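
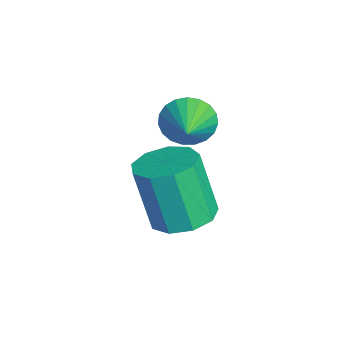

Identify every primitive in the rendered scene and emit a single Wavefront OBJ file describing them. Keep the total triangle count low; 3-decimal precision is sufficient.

v -2.881 -2.409 -3.022
v -2.089 -2.93 -2.963
v -2.527 -3.372 -0.979
v -3.319 -2.851 -1.038
v -1.962 -2.314 -2.798
v -2.401 -2.757 -0.814
v -2.266 -1.743 -2.738
v -2.704 -2.185 -0.753
v -2.857 -1.483 -2.811
v -3.296 -1.925 -0.826
v -3.459 -1.656 -2.982
v -3.898 -2.099 -0.998
v -3.791 -2.182 -3.173
v -4.229 -2.624 -1.188
v -3.697 -2.813 -3.293
v -4.135 -3.256 -1.308
v -3.221 -3.256 -3.286
v -3.659 -3.698 -1.302
v -2.586 -3.302 -3.156
v -3.024 -3.744 -1.172
v -3.531 -2.202 0.384
v -3.208 -1.77 -0.193
v -2.269 -2.438 0.916
v -3.263 -1.544 0.039
v -3.365 -1.432 0.331
v -3.495 -1.453 0.631
v -3.632 -1.603 0.889
v -3.751 -1.857 1.06
v -3.832 -2.171 1.114
v -3.862 -2.49 1.042
v -3.834 -2.759 0.856
v -3.754 -2.932 0.588
v -3.635 -2.979 0.286
v -3.498 -2.891 0
v -3.368 -2.685 -0.219
v -3.265 -2.394 -0.334
v -3.209 -2.071 -0.325
f 2 1 5
f 2 5 3
f 3 5 6
f 3 6 4
f 5 1 7
f 5 7 6
f 6 7 8
f 6 8 4
f 7 1 9
f 7 9 8
f 8 9 10
f 8 10 4
f 9 1 11
f 9 11 10
f 10 11 12
f 10 12 4
f 11 1 13
f 11 13 12
f 12 13 14
f 12 14 4
f 13 1 15
f 13 15 14
f 14 15 16
f 14 16 4
f 15 1 17
f 15 17 16
f 16 17 18
f 16 18 4
f 17 1 19
f 17 19 18
f 18 19 20
f 18 20 4
f 19 1 2
f 19 2 20
f 20 2 3
f 20 3 4
f 22 21 24
f 22 24 23
f 24 21 25
f 24 25 23
f 25 21 26
f 25 26 23
f 26 21 27
f 26 27 23
f 27 21 28
f 27 28 23
f 28 21 29
f 28 29 23
f 29 21 30
f 29 30 23
f 30 21 31
f 30 31 23
f 31 21 32
f 31 32 23
f 32 21 33
f 32 33 23
f 33 21 34
f 33 34 23
f 34 21 35
f 34 35 23
f 35 21 36
f 35 36 23
f 36 21 37
f 36 37 23
f 37 21 22
f 37 22 23



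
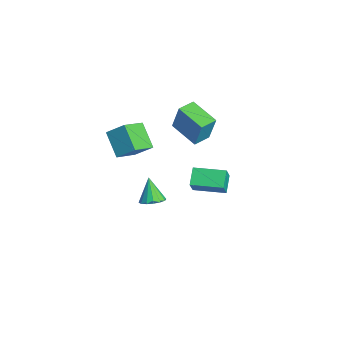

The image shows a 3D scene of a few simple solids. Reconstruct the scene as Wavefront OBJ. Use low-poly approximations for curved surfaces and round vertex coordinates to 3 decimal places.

v 4.109 -2.39 0.031
v 4.741 -2.105 0.387
v 3.311 -2.37 1.429
v 4.535 -1.78 0.265
v 4.215 -1.619 0.08
v 3.866 -1.664 -0.118
v 3.582 -1.903 -0.276
v 3.439 -2.273 -0.353
v 3.476 -2.674 -0.326
v 3.682 -2.999 -0.204
v 4.003 -3.161 -0.019
v 4.352 -3.116 0.179
v 4.635 -2.876 0.338
v 4.778 -2.506 0.414
v -4.506 1.378 -1.295
v -4.051 1.664 0.621
v -5.049 2.459 -1.328
v -4.594 2.745 0.588
v -2.726 2.255 -1.848
v -2.271 2.541 0.068
v -3.269 3.336 -1.881
v -2.814 3.622 0.035
v -1.302 -1.872 -0.548
v -2.747 -2.093 0.601
v -0.71 -0.927 0.378
v -2.155 -1.147 1.528
v -0.445 -3.213 0.272
v -1.89 -3.433 1.422
v 0.147 -2.267 1.199
v -1.298 -2.488 2.348
v -1.327 1.707 -4.9
v -2.306 2.214 -4.211
v -0.326 3.505 -4.801
v -1.306 4.012 -4.113
v -0.754 1.328 -3.807
v -1.734 1.835 -3.119
v 0.246 3.126 -3.709
v -0.733 3.633 -3.02
f 2 1 4
f 2 4 3
f 4 1 5
f 4 5 3
f 5 1 6
f 5 6 3
f 6 1 7
f 6 7 3
f 7 1 8
f 7 8 3
f 8 1 9
f 8 9 3
f 9 1 10
f 9 10 3
f 10 1 11
f 10 11 3
f 11 1 12
f 11 12 3
f 12 1 13
f 12 13 3
f 13 1 14
f 13 14 3
f 14 1 2
f 14 2 3
f 16 18 15
f 19 16 15
f 15 18 17
f 17 19 15
f 16 22 18
f 20 16 19
f 20 22 16
f 18 22 17
f 21 19 17
f 17 22 21
f 21 20 19
f 22 20 21
f 24 26 23
f 27 24 23
f 23 26 25
f 25 27 23
f 24 30 26
f 28 24 27
f 28 30 24
f 26 30 25
f 29 27 25
f 25 30 29
f 29 28 27
f 30 28 29
f 32 34 31
f 35 32 31
f 31 34 33
f 33 35 31
f 32 38 34
f 36 32 35
f 36 38 32
f 34 38 33
f 37 35 33
f 33 38 37
f 37 36 35
f 38 36 37



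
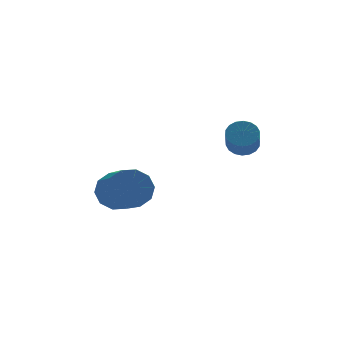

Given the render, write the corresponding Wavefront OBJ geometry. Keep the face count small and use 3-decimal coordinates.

v -3.905 3.199 -3.066
v -3.619 3.655 -2.283
v -3.388 1.877 -1.332
v -3.675 1.421 -2.114
v -4.202 3.595 -2.254
v -3.971 1.816 -1.303
v -4.672 3.383 -2.535
v -4.441 1.605 -1.584
v -4.849 3.102 -3.019
v -4.618 1.323 -2.068
v -4.666 2.857 -3.52
v -4.435 1.079 -2.569
v -4.192 2.743 -3.848
v -3.961 0.965 -2.897
v -3.609 2.804 -3.877
v -3.378 1.025 -2.926
v -3.139 3.015 -3.596
v -2.908 1.237 -2.645
v -2.962 3.297 -3.112
v -2.731 1.518 -2.161
v -3.145 3.541 -2.611
v -2.914 1.763 -1.66
v 0.099 -1.12 1.12
v 0.469 -0.802 1.518
v 0.271 -1.621 2.358
v -0.099 -1.94 1.96
v 0.216 -0.691 1.566
v 0.018 -1.511 2.406
v -0.061 -0.666 1.526
v -0.258 -1.485 2.366
v -0.305 -0.73 1.405
v -0.503 -1.55 2.245
v -0.47 -0.872 1.228
v -0.668 -1.692 2.068
v -0.522 -1.063 1.03
v -0.72 -1.882 1.869
v -0.451 -1.265 0.849
v -0.649 -2.085 1.689
v -0.271 -1.439 0.722
v -0.469 -2.258 1.562
v -0.018 -1.549 0.674
v -0.216 -2.369 1.514
v 0.258 -1.575 0.714
v 0.061 -2.394 1.554
v 0.503 -1.51 0.835
v 0.305 -2.33 1.675
v 0.668 -1.368 1.012
v 0.47 -2.188 1.852
v 0.72 -1.178 1.211
v 0.522 -1.997 2.05
v 0.649 -0.975 1.391
v 0.451 -1.795 2.231
f 2 1 5
f 2 5 3
f 3 5 6
f 3 6 4
f 5 1 7
f 5 7 6
f 6 7 8
f 6 8 4
f 7 1 9
f 7 9 8
f 8 9 10
f 8 10 4
f 9 1 11
f 9 11 10
f 10 11 12
f 10 12 4
f 11 1 13
f 11 13 12
f 12 13 14
f 12 14 4
f 13 1 15
f 13 15 14
f 14 15 16
f 14 16 4
f 15 1 17
f 15 17 16
f 16 17 18
f 16 18 4
f 17 1 19
f 17 19 18
f 18 19 20
f 18 20 4
f 19 1 21
f 19 21 20
f 20 21 22
f 20 22 4
f 21 1 2
f 21 2 22
f 22 2 3
f 22 3 4
f 24 23 27
f 24 27 25
f 25 27 28
f 25 28 26
f 27 23 29
f 27 29 28
f 28 29 30
f 28 30 26
f 29 23 31
f 29 31 30
f 30 31 32
f 30 32 26
f 31 23 33
f 31 33 32
f 32 33 34
f 32 34 26
f 33 23 35
f 33 35 34
f 34 35 36
f 34 36 26
f 35 23 37
f 35 37 36
f 36 37 38
f 36 38 26
f 37 23 39
f 37 39 38
f 38 39 40
f 38 40 26
f 39 23 41
f 39 41 40
f 40 41 42
f 40 42 26
f 41 23 43
f 41 43 42
f 42 43 44
f 42 44 26
f 43 23 45
f 43 45 44
f 44 45 46
f 44 46 26
f 45 23 47
f 45 47 46
f 46 47 48
f 46 48 26
f 47 23 49
f 47 49 48
f 48 49 50
f 48 50 26
f 49 23 51
f 49 51 50
f 50 51 52
f 50 52 26
f 51 23 24
f 51 24 52
f 52 24 25
f 52 25 26



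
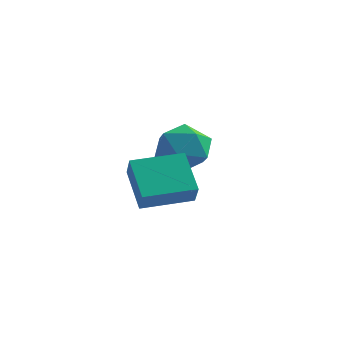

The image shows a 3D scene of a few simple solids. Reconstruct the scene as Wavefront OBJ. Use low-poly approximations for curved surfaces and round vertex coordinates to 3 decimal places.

v -4.421 3.794 -1.07
v -3.514 4.076 -0.287
v -3.126 2.804 -2.213
v -2.219 3.086 -1.43
v -3.103 2.301 -1.09
v -3.903 2.913 -0.383
v -2.737 3.967 -2.117
v -3.537 4.579 -1.41
v -2.473 4.183 -0.935
v -2.7 3.154 -0.3
v -3.94 3.726 -2.2
v -4.167 2.697 -1.565
v -2.881 -1.5 -1.565
v -3.852 -0.361 -0.411
v -3.248 -0.911 -2.456
v -4.219 0.229 -1.302
v -1.261 -0.269 -1.418
v -2.232 0.871 -0.264
v -1.628 0.321 -2.309
v -2.599 1.46 -1.155
f 1 12 6
f 1 6 2
f 1 2 8
f 1 8 11
f 1 11 12
f 2 6 10
f 6 12 5
f 12 11 3
f 11 8 7
f 8 2 9
f 4 10 5
f 4 5 3
f 4 3 7
f 4 7 9
f 4 9 10
f 5 10 6
f 3 5 12
f 7 3 11
f 9 7 8
f 10 9 2
f 14 16 13
f 17 14 13
f 13 16 15
f 15 17 13
f 14 20 16
f 18 14 17
f 18 20 14
f 16 20 15
f 19 17 15
f 15 20 19
f 19 18 17
f 20 18 19



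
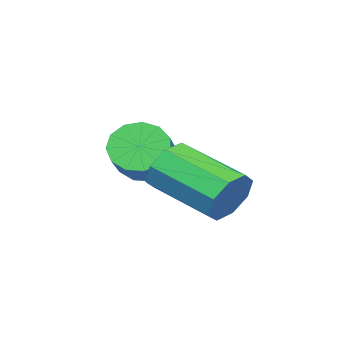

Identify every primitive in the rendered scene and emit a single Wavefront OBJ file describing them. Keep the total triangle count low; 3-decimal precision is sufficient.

v 3.517 2.802 -0.092
v 3.995 2.943 0.622
v 3.52 0.978 1.326
v 3.043 0.838 0.612
v 3.359 3.124 0.701
v 2.884 1.16 1.404
v 2.816 3.118 0.315
v 2.341 1.153 1.019
v 2.684 2.926 -0.309
v 2.209 0.962 0.395
v 3.04 2.662 -0.806
v 2.565 0.697 -0.102
v 3.676 2.48 -0.884
v 3.201 0.516 -0.181
v 4.219 2.487 -0.499
v 3.744 0.522 0.205
v 4.351 2.678 0.125
v 3.876 0.714 0.829
v 1.669 -0.427 0.268
v 2.181 -0.557 -0.423
v 3.383 -0.203 0.401
v 2.871 -0.073 1.092
v 2.05 -0.085 -0.435
v 3.253 0.269 0.389
v 1.799 0.279 -0.224
v 3.001 0.633 0.6
v 1.506 0.419 0.143
v 2.708 0.772 0.968
v 1.264 0.29 0.55
v 2.467 0.643 1.375
v 1.152 -0.066 0.868
v 2.354 0.287 1.692
v 1.203 -0.537 0.994
v 2.405 -0.184 1.819
v 1.402 -0.973 0.891
v 2.605 -0.619 1.715
v 1.686 -1.235 0.589
v 2.889 -0.882 1.413
v 1.965 -1.241 0.185
v 3.167 -0.887 1.01
v 2.149 -0.988 -0.192
v 3.351 -0.634 0.632
f 2 1 5
f 2 5 3
f 3 5 6
f 3 6 4
f 5 1 7
f 5 7 6
f 6 7 8
f 6 8 4
f 7 1 9
f 7 9 8
f 8 9 10
f 8 10 4
f 9 1 11
f 9 11 10
f 10 11 12
f 10 12 4
f 11 1 13
f 11 13 12
f 12 13 14
f 12 14 4
f 13 1 15
f 13 15 14
f 14 15 16
f 14 16 4
f 15 1 17
f 15 17 16
f 16 17 18
f 16 18 4
f 17 1 2
f 17 2 18
f 18 2 3
f 18 3 4
f 20 19 23
f 20 23 21
f 21 23 24
f 21 24 22
f 23 19 25
f 23 25 24
f 24 25 26
f 24 26 22
f 25 19 27
f 25 27 26
f 26 27 28
f 26 28 22
f 27 19 29
f 27 29 28
f 28 29 30
f 28 30 22
f 29 19 31
f 29 31 30
f 30 31 32
f 30 32 22
f 31 19 33
f 31 33 32
f 32 33 34
f 32 34 22
f 33 19 35
f 33 35 34
f 34 35 36
f 34 36 22
f 35 19 37
f 35 37 36
f 36 37 38
f 36 38 22
f 37 19 39
f 37 39 38
f 38 39 40
f 38 40 22
f 39 19 41
f 39 41 40
f 40 41 42
f 40 42 22
f 41 19 20
f 41 20 42
f 42 20 21
f 42 21 22



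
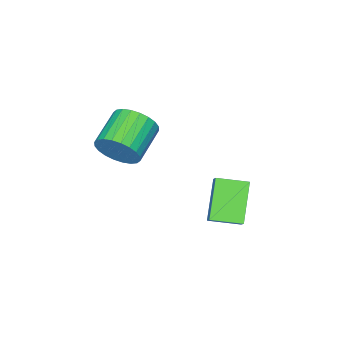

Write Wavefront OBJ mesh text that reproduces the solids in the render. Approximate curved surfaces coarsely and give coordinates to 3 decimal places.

v -0.918 -2.528 1.885
v -0.43 -2.839 2.809
v -2.134 -3.404 3.518
v -2.622 -3.092 2.595
v -0.527 -2.435 2.898
v -2.231 -2.999 3.608
v -0.683 -2.044 2.834
v -2.387 -2.609 3.543
v -0.875 -1.728 2.624
v -2.579 -2.293 3.334
v -1.074 -1.533 2.303
v -2.778 -2.098 3.012
v -1.249 -1.489 1.918
v -2.952 -2.054 2.627
v -1.373 -1.604 1.527
v -3.077 -2.169 2.237
v -1.429 -1.859 1.192
v -3.132 -2.424 1.901
v -1.406 -2.216 0.962
v -3.11 -2.781 1.671
v -1.309 -2.621 0.872
v -3.013 -3.185 1.582
v -1.153 -3.011 0.937
v -2.857 -3.576 1.646
v -0.961 -3.327 1.146
v -2.665 -3.892 1.856
v -0.762 -3.522 1.468
v -2.466 -4.087 2.177
v -0.588 -3.566 1.853
v -2.291 -4.131 2.562
v -0.463 -3.451 2.243
v -2.167 -4.016 2.953
v -0.408 -3.196 2.579
v -2.111 -3.761 3.288
v -4.548 1.647 0.025
v -4.13 2.167 0.658
v -3.284 2.476 -1.49
v -2.866 2.996 -0.856
v -3.574 0.584 0.256
v -3.156 1.104 0.89
v -2.31 1.413 -1.258
v -1.892 1.933 -0.625
f 2 1 5
f 2 5 3
f 3 5 6
f 3 6 4
f 5 1 7
f 5 7 6
f 6 7 8
f 6 8 4
f 7 1 9
f 7 9 8
f 8 9 10
f 8 10 4
f 9 1 11
f 9 11 10
f 10 11 12
f 10 12 4
f 11 1 13
f 11 13 12
f 12 13 14
f 12 14 4
f 13 1 15
f 13 15 14
f 14 15 16
f 14 16 4
f 15 1 17
f 15 17 16
f 16 17 18
f 16 18 4
f 17 1 19
f 17 19 18
f 18 19 20
f 18 20 4
f 19 1 21
f 19 21 20
f 20 21 22
f 20 22 4
f 21 1 23
f 21 23 22
f 22 23 24
f 22 24 4
f 23 1 25
f 23 25 24
f 24 25 26
f 24 26 4
f 25 1 27
f 25 27 26
f 26 27 28
f 26 28 4
f 27 1 29
f 27 29 28
f 28 29 30
f 28 30 4
f 29 1 31
f 29 31 30
f 30 31 32
f 30 32 4
f 31 1 33
f 31 33 32
f 32 33 34
f 32 34 4
f 33 1 2
f 33 2 34
f 34 2 3
f 34 3 4
f 36 38 35
f 39 36 35
f 35 38 37
f 37 39 35
f 36 42 38
f 40 36 39
f 40 42 36
f 38 42 37
f 41 39 37
f 37 42 41
f 41 40 39
f 42 40 41



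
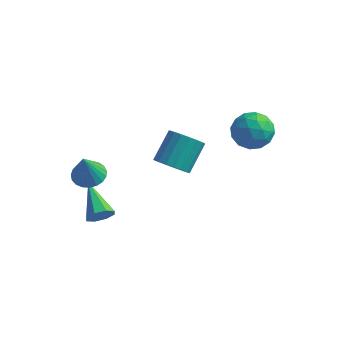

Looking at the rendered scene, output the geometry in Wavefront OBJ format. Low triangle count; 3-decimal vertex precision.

v 1.349 3.472 4.406
v 1.885 4.351 4.44
v 2.255 2.969 3.1
v 2.791 3.848 3.134
v 2.899 3.15 3.884
v 2.339 3.46 4.691
v 1.801 3.86 2.849
v 1.241 4.17 3.656
v 2.165 4.591 3.478
v 2.843 4.152 4.117
v 1.297 3.168 3.423
v 1.975 2.729 4.062
v 1.537 3.955 4.538
v 2.603 3.365 3.002
v 2.666 2.954 3.443
v 2.981 3.471 3.463
v 1.804 3.432 4.685
v 2.119 3.949 4.705
v 2.715 3.243 4.378
v 2.021 3.371 2.835
v 2.336 3.888 2.855
v 1.159 3.849 4.077
v 1.474 4.366 4.097
v 1.425 4.077 3.162
v 2.017 4.613 3.992
v 2.55 4.318 3.224
v 1.967 4.324 3.057
v 1.638 4.507 3.532
v 2.416 4.355 4.368
v 2.948 4.06 3.6
v 3.012 3.649 4.041
v 2.683 3.832 4.515
v 2.58 4.496 3.802
v 1.192 3.26 3.94
v 1.724 2.965 3.172
v 1.457 3.488 3.025
v 1.128 3.671 3.499
v 1.59 3.002 4.316
v 2.123 2.707 3.548
v 2.502 2.813 4.008
v 2.173 2.996 4.483
v 1.56 2.824 3.738
v -3.466 -1.053 2.366
v -2.846 -1.49 2.189
v -3.414 -1.587 3.874
v -2.707 -1.212 2.283
v -2.701 -0.907 2.391
v -2.826 -0.626 2.495
v -3.062 -0.419 2.577
v -3.369 -0.322 2.622
v -3.692 -0.351 2.623
v -3.976 -0.502 2.58
v -4.172 -0.747 2.5
v -4.246 -1.046 2.396
v -4.185 -1.345 2.288
v -4 -1.594 2.193
v -3.723 -1.75 2.128
v -3.401 -1.784 2.105
v -3.091 -1.693 2.126
v -3.037 -0.915 -0.509
v -2.697 -0.997 0.086
v -4.283 0.315 0.369
v -2.507 -0.598 -0.202
v -2.626 -0.385 -0.67
v -2.986 -0.482 -1.044
v -3.376 -0.834 -1.105
v -3.566 -1.233 -0.816
v -3.447 -1.446 -0.348
v -3.087 -1.348 0.026
v -1.626 3.21 0.183
v -0.95 3.551 -0.284
v -0.798 4.831 0.869
v -1.474 4.49 1.337
v -1.266 3.731 -0.442
v -1.113 5.011 0.712
v -1.653 3.807 -0.476
v -1.5 5.087 0.678
v -2.035 3.766 -0.379
v -1.882 5.046 0.774
v -2.336 3.614 -0.171
v -2.183 4.894 0.982
v -2.496 3.382 0.107
v -2.344 4.662 1.261
v -2.484 3.116 0.4
v -2.332 4.396 1.554
v -2.302 2.869 0.651
v -2.15 4.149 1.804
v -1.987 2.689 0.808
v -1.834 3.969 1.962
v -1.6 2.613 0.842
v -1.447 3.893 1.996
v -1.218 2.654 0.746
v -1.065 3.934 1.899
v -0.917 2.806 0.538
v -0.764 4.086 1.691
v -0.756 3.038 0.259
v -0.604 4.318 1.413
v -0.768 3.304 -0.034
v -0.616 4.584 1.12
f 1 38 17
f 38 12 41
f 17 41 6
f 38 41 17
f 1 17 13
f 17 6 18
f 13 18 2
f 17 18 13
f 1 13 22
f 13 2 23
f 22 23 8
f 13 23 22
f 1 22 34
f 22 8 37
f 34 37 11
f 22 37 34
f 1 34 38
f 34 11 42
f 38 42 12
f 34 42 38
f 2 18 29
f 18 6 32
f 29 32 10
f 18 32 29
f 6 41 19
f 41 12 40
f 19 40 5
f 41 40 19
f 12 42 39
f 42 11 35
f 39 35 3
f 42 35 39
f 11 37 36
f 37 8 24
f 36 24 7
f 37 24 36
f 8 23 28
f 23 2 25
f 28 25 9
f 23 25 28
f 4 30 16
f 30 10 31
f 16 31 5
f 30 31 16
f 4 16 14
f 16 5 15
f 14 15 3
f 16 15 14
f 4 14 21
f 14 3 20
f 21 20 7
f 14 20 21
f 4 21 26
f 21 7 27
f 26 27 9
f 21 27 26
f 4 26 30
f 26 9 33
f 30 33 10
f 26 33 30
f 5 31 19
f 31 10 32
f 19 32 6
f 31 32 19
f 3 15 39
f 15 5 40
f 39 40 12
f 15 40 39
f 7 20 36
f 20 3 35
f 36 35 11
f 20 35 36
f 9 27 28
f 27 7 24
f 28 24 8
f 27 24 28
f 10 33 29
f 33 9 25
f 29 25 2
f 33 25 29
f 44 43 46
f 44 46 45
f 46 43 47
f 46 47 45
f 47 43 48
f 47 48 45
f 48 43 49
f 48 49 45
f 49 43 50
f 49 50 45
f 50 43 51
f 50 51 45
f 51 43 52
f 51 52 45
f 52 43 53
f 52 53 45
f 53 43 54
f 53 54 45
f 54 43 55
f 54 55 45
f 55 43 56
f 55 56 45
f 56 43 57
f 56 57 45
f 57 43 58
f 57 58 45
f 58 43 59
f 58 59 45
f 59 43 44
f 59 44 45
f 61 60 63
f 61 63 62
f 63 60 64
f 63 64 62
f 64 60 65
f 64 65 62
f 65 60 66
f 65 66 62
f 66 60 67
f 66 67 62
f 67 60 68
f 67 68 62
f 68 60 69
f 68 69 62
f 69 60 61
f 69 61 62
f 71 70 74
f 71 74 72
f 72 74 75
f 72 75 73
f 74 70 76
f 74 76 75
f 75 76 77
f 75 77 73
f 76 70 78
f 76 78 77
f 77 78 79
f 77 79 73
f 78 70 80
f 78 80 79
f 79 80 81
f 79 81 73
f 80 70 82
f 80 82 81
f 81 82 83
f 81 83 73
f 82 70 84
f 82 84 83
f 83 84 85
f 83 85 73
f 84 70 86
f 84 86 85
f 85 86 87
f 85 87 73
f 86 70 88
f 86 88 87
f 87 88 89
f 87 89 73
f 88 70 90
f 88 90 89
f 89 90 91
f 89 91 73
f 90 70 92
f 90 92 91
f 91 92 93
f 91 93 73
f 92 70 94
f 92 94 93
f 93 94 95
f 93 95 73
f 94 70 96
f 94 96 95
f 95 96 97
f 95 97 73
f 96 70 98
f 96 98 97
f 97 98 99
f 97 99 73
f 98 70 71
f 98 71 99
f 99 71 72
f 99 72 73



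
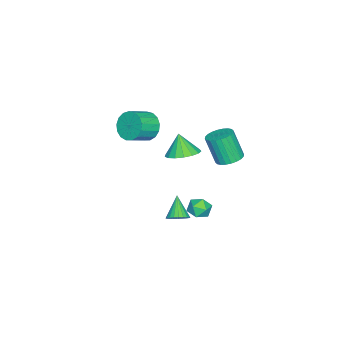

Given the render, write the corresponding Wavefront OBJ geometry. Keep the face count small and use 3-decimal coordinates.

v -1.075 0.379 -0.413
v -0.319 0.19 -0.429
v -0.448 -0.468 1.176
v -1.205 -0.279 1.193
v -0.307 0.471 -0.313
v -0.437 -0.187 1.293
v -0.412 0.738 -0.212
v -0.542 0.08 1.393
v -0.619 0.95 -0.142
v -0.748 0.293 1.464
v -0.894 1.076 -0.113
v -1.024 0.418 1.493
v -1.198 1.095 -0.129
v -1.327 0.437 1.476
v -1.482 1.005 -0.189
v -1.612 0.348 1.417
v -1.705 0.82 -0.283
v -1.835 0.163 1.323
v -1.832 0.568 -0.396
v -1.961 -0.09 1.209
v -1.843 0.287 -0.513
v -1.973 -0.371 1.093
v -1.738 0.02 -0.613
v -1.868 -0.638 0.992
v -1.532 -0.193 -0.684
v -1.661 -0.85 0.922
v -1.256 -0.318 -0.713
v -1.386 -0.976 0.893
v -0.953 -0.337 -0.696
v -1.082 -0.995 0.909
v -0.668 -0.248 -0.637
v -0.798 -0.905 0.969
v -0.445 -0.063 -0.543
v -0.575 -0.72 1.063
v 1.286 -1.523 -4.068
v 1.776 -1.78 -3.747
v 0.394 -1.957 -3.052
v 1.772 -1.549 -3.653
v 1.694 -1.314 -3.621
v 1.553 -1.111 -3.658
v 1.372 -0.971 -3.757
v 1.178 -0.914 -3.903
v 1 -0.951 -4.075
v 0.866 -1.074 -4.245
v 0.796 -1.266 -4.389
v 0.8 -1.497 -4.484
v 0.878 -1.732 -4.515
v 1.019 -1.935 -4.478
v 1.2 -2.076 -4.379
v 1.394 -2.132 -4.233
v 1.572 -2.096 -4.061
v 1.706 -1.972 -3.891
v 1.228 -3.256 2.679
v 1.684 -3.229 1.903
v 2.707 -3.756 2.485
v 2.252 -3.784 3.261
v 1.773 -2.851 2.089
v 2.797 -3.378 2.671
v 1.738 -2.565 2.409
v 2.761 -3.092 2.992
v 1.586 -2.438 2.792
v 2.609 -2.965 3.374
v 1.352 -2.498 3.148
v 2.375 -3.026 3.731
v 1.089 -2.732 3.397
v 2.113 -3.26 3.98
v 0.859 -3.086 3.482
v 1.882 -3.614 4.064
v 0.713 -3.479 3.382
v 1.736 -4.007 3.965
v 0.685 -3.821 3.122
v 1.709 -4.348 3.704
v 0.782 -4.034 2.76
v 1.805 -4.561 3.342
v 0.981 -4.068 2.379
v 2.004 -4.595 2.961
v 1.236 -3.916 2.067
v 2.26 -4.444 2.649
v 1.49 -3.614 1.895
v 2.513 -4.141 2.478
v 2.893 0.664 -1.41
v 3.482 1.027 -1.362
v 3.238 -0.007 -0.578
v 3.827 0.356 -0.53
v 3.225 0.644 -0.338
v 3.012 1.059 -0.852
v 3.708 -0.039 -1.088
v 3.495 0.376 -1.602
v 3.986 0.593 -1.163
v 3.688 1.015 -0.699
v 3.032 0.005 -1.241
v 2.734 0.427 -0.777
v 1.601 -1.12 1.465
v 2.147 -1.88 1.373
v 1.239 -1.52 2.615
v 2.417 -1.576 1.564
v 2.501 -1.167 1.732
v 2.379 -0.748 1.839
v 2.078 -0.413 1.861
v 1.668 -0.241 1.791
v 1.243 -0.271 1.647
v 0.9 -0.495 1.461
v 0.717 -0.862 1.276
v 0.737 -1.288 1.135
v 0.955 -1.676 1.069
v 1.321 -1.937 1.093
v 1.751 -2.011 1.203
f 2 1 5
f 2 5 3
f 3 5 6
f 3 6 4
f 5 1 7
f 5 7 6
f 6 7 8
f 6 8 4
f 7 1 9
f 7 9 8
f 8 9 10
f 8 10 4
f 9 1 11
f 9 11 10
f 10 11 12
f 10 12 4
f 11 1 13
f 11 13 12
f 12 13 14
f 12 14 4
f 13 1 15
f 13 15 14
f 14 15 16
f 14 16 4
f 15 1 17
f 15 17 16
f 16 17 18
f 16 18 4
f 17 1 19
f 17 19 18
f 18 19 20
f 18 20 4
f 19 1 21
f 19 21 20
f 20 21 22
f 20 22 4
f 21 1 23
f 21 23 22
f 22 23 24
f 22 24 4
f 23 1 25
f 23 25 24
f 24 25 26
f 24 26 4
f 25 1 27
f 25 27 26
f 26 27 28
f 26 28 4
f 27 1 29
f 27 29 28
f 28 29 30
f 28 30 4
f 29 1 31
f 29 31 30
f 30 31 32
f 30 32 4
f 31 1 33
f 31 33 32
f 32 33 34
f 32 34 4
f 33 1 2
f 33 2 34
f 34 2 3
f 34 3 4
f 36 35 38
f 36 38 37
f 38 35 39
f 38 39 37
f 39 35 40
f 39 40 37
f 40 35 41
f 40 41 37
f 41 35 42
f 41 42 37
f 42 35 43
f 42 43 37
f 43 35 44
f 43 44 37
f 44 35 45
f 44 45 37
f 45 35 46
f 45 46 37
f 46 35 47
f 46 47 37
f 47 35 48
f 47 48 37
f 48 35 49
f 48 49 37
f 49 35 50
f 49 50 37
f 50 35 51
f 50 51 37
f 51 35 52
f 51 52 37
f 52 35 36
f 52 36 37
f 54 53 57
f 54 57 55
f 55 57 58
f 55 58 56
f 57 53 59
f 57 59 58
f 58 59 60
f 58 60 56
f 59 53 61
f 59 61 60
f 60 61 62
f 60 62 56
f 61 53 63
f 61 63 62
f 62 63 64
f 62 64 56
f 63 53 65
f 63 65 64
f 64 65 66
f 64 66 56
f 65 53 67
f 65 67 66
f 66 67 68
f 66 68 56
f 67 53 69
f 67 69 68
f 68 69 70
f 68 70 56
f 69 53 71
f 69 71 70
f 70 71 72
f 70 72 56
f 71 53 73
f 71 73 72
f 72 73 74
f 72 74 56
f 73 53 75
f 73 75 74
f 74 75 76
f 74 76 56
f 75 53 77
f 75 77 76
f 76 77 78
f 76 78 56
f 77 53 79
f 77 79 78
f 78 79 80
f 78 80 56
f 79 53 54
f 79 54 80
f 80 54 55
f 80 55 56
f 81 92 86
f 81 86 82
f 81 82 88
f 81 88 91
f 81 91 92
f 82 86 90
f 86 92 85
f 92 91 83
f 91 88 87
f 88 82 89
f 84 90 85
f 84 85 83
f 84 83 87
f 84 87 89
f 84 89 90
f 85 90 86
f 83 85 92
f 87 83 91
f 89 87 88
f 90 89 82
f 94 93 96
f 94 96 95
f 96 93 97
f 96 97 95
f 97 93 98
f 97 98 95
f 98 93 99
f 98 99 95
f 99 93 100
f 99 100 95
f 100 93 101
f 100 101 95
f 101 93 102
f 101 102 95
f 102 93 103
f 102 103 95
f 103 93 104
f 103 104 95
f 104 93 105
f 104 105 95
f 105 93 106
f 105 106 95
f 106 93 107
f 106 107 95
f 107 93 94
f 107 94 95



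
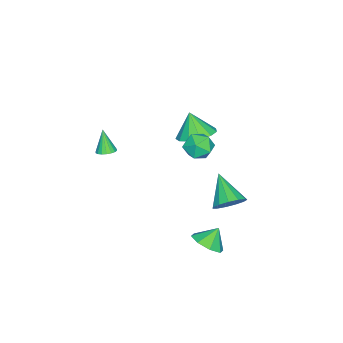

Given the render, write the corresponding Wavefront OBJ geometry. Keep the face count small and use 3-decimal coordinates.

v 1.888 1.687 -2.841
v 2.584 2.144 -2.528
v 1.312 2.013 -2.039
v 2.2 2.513 -2.953
v 1.633 2.398 -3.312
v 1.215 1.867 -3.396
v 1.191 1.23 -3.155
v 1.575 0.861 -2.73
v 2.142 0.976 -2.37
v 2.56 1.508 -2.287
v 1.913 -3.529 2.024
v 2.164 -3.133 2.224
v 1.547 -3.891 3.196
v 1.957 -3.048 2.186
v 1.742 -3.058 2.116
v 1.56 -3.161 2.027
v 1.449 -3.338 1.938
v 1.429 -3.552 1.866
v 1.505 -3.762 1.825
v 1.662 -3.926 1.823
v 1.869 -4.011 1.862
v 2.085 -4.001 1.932
v 2.266 -3.898 2.021
v 2.378 -3.721 2.11
v 2.398 -3.507 2.182
v 2.321 -3.297 2.223
v 1.573 1.427 3.172
v 2.232 1.14 3.567
v 0.788 0.92 4.113
v 1.447 0.633 4.508
v 1.309 1.441 4.472
v 1.795 1.754 3.89
v 1.225 0.306 3.79
v 1.711 0.619 3.208
v 2.017 0.447 3.949
v 2.069 1.149 4.371
v 0.951 0.911 3.309
v 1.003 1.613 3.731
v -0.187 0.113 3.022
v 0.777 0.178 3.28
v -0.473 -0.393 4.218
v 0.539 0.667 3.429
v 0.07 0.979 3.449
v -0.48 1.017 3.333
v -0.937 0.767 3.119
v -1.156 0.31 2.873
v -1.068 -0.21 2.675
v -0.7 -0.628 2.587
v -0.169 -0.81 2.636
v 0.356 -0.699 2.809
v 0.709 -0.331 3.048
v -1.172 1.448 -2.537
v -0.496 0.89 -2.458
v -2.188 0.372 -1.443
v -0.449 1.219 -2.09
v -0.632 1.621 -1.865
v -0.986 1.968 -1.852
v -1.399 2.15 -2.057
v -1.74 2.109 -2.415
v -1.901 1.858 -2.811
v -1.831 1.476 -3.12
v -1.551 1.086 -3.244
v -1.151 0.811 -3.144
v -0.758 0.738 -2.851
f 2 1 4
f 2 4 3
f 4 1 5
f 4 5 3
f 5 1 6
f 5 6 3
f 6 1 7
f 6 7 3
f 7 1 8
f 7 8 3
f 8 1 9
f 8 9 3
f 9 1 10
f 9 10 3
f 10 1 2
f 10 2 3
f 12 11 14
f 12 14 13
f 14 11 15
f 14 15 13
f 15 11 16
f 15 16 13
f 16 11 17
f 16 17 13
f 17 11 18
f 17 18 13
f 18 11 19
f 18 19 13
f 19 11 20
f 19 20 13
f 20 11 21
f 20 21 13
f 21 11 22
f 21 22 13
f 22 11 23
f 22 23 13
f 23 11 24
f 23 24 13
f 24 11 25
f 24 25 13
f 25 11 26
f 25 26 13
f 26 11 12
f 26 12 13
f 27 38 32
f 27 32 28
f 27 28 34
f 27 34 37
f 27 37 38
f 28 32 36
f 32 38 31
f 38 37 29
f 37 34 33
f 34 28 35
f 30 36 31
f 30 31 29
f 30 29 33
f 30 33 35
f 30 35 36
f 31 36 32
f 29 31 38
f 33 29 37
f 35 33 34
f 36 35 28
f 40 39 42
f 40 42 41
f 42 39 43
f 42 43 41
f 43 39 44
f 43 44 41
f 44 39 45
f 44 45 41
f 45 39 46
f 45 46 41
f 46 39 47
f 46 47 41
f 47 39 48
f 47 48 41
f 48 39 49
f 48 49 41
f 49 39 50
f 49 50 41
f 50 39 51
f 50 51 41
f 51 39 40
f 51 40 41
f 53 52 55
f 53 55 54
f 55 52 56
f 55 56 54
f 56 52 57
f 56 57 54
f 57 52 58
f 57 58 54
f 58 52 59
f 58 59 54
f 59 52 60
f 59 60 54
f 60 52 61
f 60 61 54
f 61 52 62
f 61 62 54
f 62 52 63
f 62 63 54
f 63 52 64
f 63 64 54
f 64 52 53
f 64 53 54



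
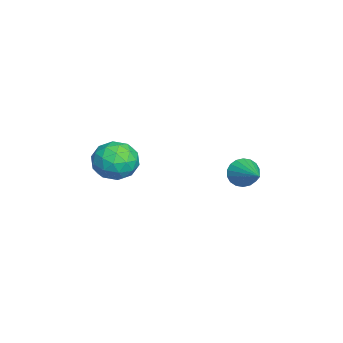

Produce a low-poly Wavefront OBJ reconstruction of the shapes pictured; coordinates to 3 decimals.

v -2.499 3.496 -1.066
v -2.154 3.236 -1.591
v -1.181 4.124 -0.514
v -2.24 3.507 -1.695
v -2.377 3.776 -1.674
v -2.538 3.989 -1.532
v -2.692 4.105 -1.298
v -2.806 4.101 -1.019
v -2.86 3.976 -0.748
v -2.843 3.757 -0.54
v -2.757 3.486 -0.437
v -2.62 3.217 -0.458
v -2.459 3.003 -0.599
v -2.306 2.887 -0.833
v -2.191 2.892 -1.113
v -2.137 3.016 -1.384
v -0.708 -0.389 0.49
v -0.417 -0.853 -0.295
v -1.683 -1.547 0.815
v -1.392 -2.011 0.03
v -0.798 -1.908 0.773
v -0.195 -1.193 0.572
v -1.905 -1.207 -0.052
v -1.302 -0.492 -0.253
v -1.157 -1.359 -0.63
v -0.473 -1.792 -0.12
v -1.627 -0.608 0.64
v -0.943 -1.041 1.15
v -0.477 -0.519 0.069
v -1.623 -1.881 0.451
v -1.274 -1.82 0.887
v -1.103 -2.093 0.426
v -0.346 -0.719 0.579
v -0.176 -0.992 0.118
v -0.399 -1.612 0.745
v -1.924 -1.408 0.402
v -1.754 -1.681 -0.059
v -0.997 -0.307 0.094
v -0.826 -0.58 -0.367
v -1.701 -0.788 -0.225
v -0.741 -1.09 -0.589
v -1.314 -1.771 -0.398
v -1.615 -1.298 -0.446
v -1.261 -0.877 -0.564
v -0.339 -1.344 -0.289
v -0.912 -2.025 -0.098
v -0.563 -1.964 0.338
v -0.208 -1.544 0.22
v -0.774 -1.642 -0.486
v -1.188 -0.375 0.618
v -1.761 -1.056 0.809
v -1.892 -0.856 0.3
v -1.537 -0.436 0.182
v -0.786 -0.629 0.918
v -1.359 -1.31 1.109
v -0.839 -1.523 1.084
v -0.485 -1.102 0.966
v -1.326 -0.758 1.006
f 2 1 4
f 2 4 3
f 4 1 5
f 4 5 3
f 5 1 6
f 5 6 3
f 6 1 7
f 6 7 3
f 7 1 8
f 7 8 3
f 8 1 9
f 8 9 3
f 9 1 10
f 9 10 3
f 10 1 11
f 10 11 3
f 11 1 12
f 11 12 3
f 12 1 13
f 12 13 3
f 13 1 14
f 13 14 3
f 14 1 15
f 14 15 3
f 15 1 16
f 15 16 3
f 16 1 2
f 16 2 3
f 17 54 33
f 54 28 57
f 33 57 22
f 54 57 33
f 17 33 29
f 33 22 34
f 29 34 18
f 33 34 29
f 17 29 38
f 29 18 39
f 38 39 24
f 29 39 38
f 17 38 50
f 38 24 53
f 50 53 27
f 38 53 50
f 17 50 54
f 50 27 58
f 54 58 28
f 50 58 54
f 18 34 45
f 34 22 48
f 45 48 26
f 34 48 45
f 22 57 35
f 57 28 56
f 35 56 21
f 57 56 35
f 28 58 55
f 58 27 51
f 55 51 19
f 58 51 55
f 27 53 52
f 53 24 40
f 52 40 23
f 53 40 52
f 24 39 44
f 39 18 41
f 44 41 25
f 39 41 44
f 20 46 32
f 46 26 47
f 32 47 21
f 46 47 32
f 20 32 30
f 32 21 31
f 30 31 19
f 32 31 30
f 20 30 37
f 30 19 36
f 37 36 23
f 30 36 37
f 20 37 42
f 37 23 43
f 42 43 25
f 37 43 42
f 20 42 46
f 42 25 49
f 46 49 26
f 42 49 46
f 21 47 35
f 47 26 48
f 35 48 22
f 47 48 35
f 19 31 55
f 31 21 56
f 55 56 28
f 31 56 55
f 23 36 52
f 36 19 51
f 52 51 27
f 36 51 52
f 25 43 44
f 43 23 40
f 44 40 24
f 43 40 44
f 26 49 45
f 49 25 41
f 45 41 18
f 49 41 45



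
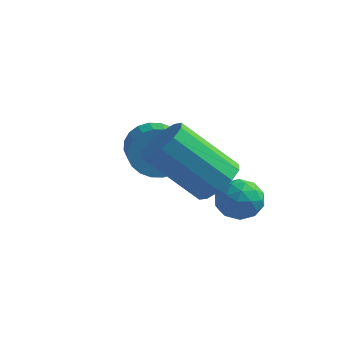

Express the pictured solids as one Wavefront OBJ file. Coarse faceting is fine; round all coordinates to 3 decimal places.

v 0.666 0.886 -2.256
v 0.899 0.51 -1.654
v -0.479 0.61 -1.986
v -0.246 0.234 -1.384
v -0.187 0.978 -1.406
v 0.52 1.149 -1.573
v -0.1 -0.029 -2.067
v 0.607 0.142 -2.234
v 0.425 -0.055 -1.537
v 0.371 0.568 -1.129
v 0.049 0.552 -2.511
v -0.005 1.175 -2.103
v 0.883 0.722 -1.979
v -0.463 0.398 -1.661
v -0.428 0.835 -1.674
v -0.291 0.615 -1.32
v 0.66 1.097 -1.931
v 0.797 0.877 -1.577
v 0.159 1.152 -1.431
v -0.377 0.243 -2.063
v -0.24 0.023 -1.709
v 0.711 0.505 -2.32
v 0.848 0.285 -1.966
v 0.261 -0.032 -2.209
v 0.741 0.169 -1.556
v 0.068 0.007 -1.397
v 0.154 -0.147 -1.799
v 0.57 -0.047 -1.897
v 0.71 0.535 -1.316
v 0.037 0.373 -1.157
v 0.072 0.81 -1.17
v 0.487 0.911 -1.268
v 0.431 0.203 -1.247
v 0.383 0.747 -2.483
v -0.29 0.585 -2.324
v -0.067 0.209 -2.372
v 0.348 0.31 -2.47
v 0.352 1.113 -2.243
v -0.321 0.951 -2.084
v -0.15 1.167 -1.743
v 0.266 1.267 -1.841
v -0.011 0.917 -2.393
v 0.538 -1.454 0.004
v 0.869 -0.951 0.501
v -0.568 -1.464 1.973
v -0.898 -1.966 1.476
v 0.53 -0.715 0.253
v -0.907 -1.227 1.725
v 0.194 -0.76 -0.09
v -1.242 -1.273 1.382
v -0.01 -1.07 -0.397
v -1.446 -1.583 1.075
v -0.005 -1.527 -0.551
v -1.441 -2.04 0.921
v 0.208 -1.956 -0.493
v -1.229 -2.469 0.979
v 0.547 -2.193 -0.245
v -0.89 -2.705 1.227
v 0.882 -2.147 0.098
v -0.554 -2.66 1.57
v 1.086 -1.837 0.405
v -0.35 -2.35 1.877
v 1.081 -1.38 0.559
v -0.355 -1.893 2.031
v -2.604 0.822 -0.528
v -2.125 0.842 -1.23
v -1.317 -0.402 -0.714
v -1.796 -0.422 -0.012
v -1.952 1.039 -1.027
v -1.143 -0.205 -0.512
v -1.877 1.203 -0.749
v -1.069 -0.041 -0.233
v -1.913 1.309 -0.437
v -1.105 0.065 0.079
v -2.055 1.34 -0.138
v -1.246 0.097 0.377
v -2.28 1.293 0.101
v -1.471 0.05 0.616
v -2.554 1.174 0.244
v -1.746 -0.069 0.76
v -2.836 1.002 0.27
v -2.028 -0.242 0.785
v -3.083 0.802 0.174
v -2.275 -0.442 0.69
v -3.257 0.605 -0.028
v -2.448 -0.639 0.487
v -3.331 0.441 -0.307
v -2.523 -0.803 0.209
v -3.295 0.335 -0.619
v -2.487 -0.909 -0.103
v -3.154 0.303 -0.917
v -2.345 -0.94 -0.402
v -2.929 0.35 -1.156
v -2.12 -0.893 -0.641
v -2.654 0.469 -1.3
v -1.846 -0.774 -0.784
v -2.372 0.642 -1.325
v -1.564 -0.602 -0.81
f 1 38 17
f 38 12 41
f 17 41 6
f 38 41 17
f 1 17 13
f 17 6 18
f 13 18 2
f 17 18 13
f 1 13 22
f 13 2 23
f 22 23 8
f 13 23 22
f 1 22 34
f 22 8 37
f 34 37 11
f 22 37 34
f 1 34 38
f 34 11 42
f 38 42 12
f 34 42 38
f 2 18 29
f 18 6 32
f 29 32 10
f 18 32 29
f 6 41 19
f 41 12 40
f 19 40 5
f 41 40 19
f 12 42 39
f 42 11 35
f 39 35 3
f 42 35 39
f 11 37 36
f 37 8 24
f 36 24 7
f 37 24 36
f 8 23 28
f 23 2 25
f 28 25 9
f 23 25 28
f 4 30 16
f 30 10 31
f 16 31 5
f 30 31 16
f 4 16 14
f 16 5 15
f 14 15 3
f 16 15 14
f 4 14 21
f 14 3 20
f 21 20 7
f 14 20 21
f 4 21 26
f 21 7 27
f 26 27 9
f 21 27 26
f 4 26 30
f 26 9 33
f 30 33 10
f 26 33 30
f 5 31 19
f 31 10 32
f 19 32 6
f 31 32 19
f 3 15 39
f 15 5 40
f 39 40 12
f 15 40 39
f 7 20 36
f 20 3 35
f 36 35 11
f 20 35 36
f 9 27 28
f 27 7 24
f 28 24 8
f 27 24 28
f 10 33 29
f 33 9 25
f 29 25 2
f 33 25 29
f 44 43 47
f 44 47 45
f 45 47 48
f 45 48 46
f 47 43 49
f 47 49 48
f 48 49 50
f 48 50 46
f 49 43 51
f 49 51 50
f 50 51 52
f 50 52 46
f 51 43 53
f 51 53 52
f 52 53 54
f 52 54 46
f 53 43 55
f 53 55 54
f 54 55 56
f 54 56 46
f 55 43 57
f 55 57 56
f 56 57 58
f 56 58 46
f 57 43 59
f 57 59 58
f 58 59 60
f 58 60 46
f 59 43 61
f 59 61 60
f 60 61 62
f 60 62 46
f 61 43 63
f 61 63 62
f 62 63 64
f 62 64 46
f 63 43 44
f 63 44 64
f 64 44 45
f 64 45 46
f 66 65 69
f 66 69 67
f 67 69 70
f 67 70 68
f 69 65 71
f 69 71 70
f 70 71 72
f 70 72 68
f 71 65 73
f 71 73 72
f 72 73 74
f 72 74 68
f 73 65 75
f 73 75 74
f 74 75 76
f 74 76 68
f 75 65 77
f 75 77 76
f 76 77 78
f 76 78 68
f 77 65 79
f 77 79 78
f 78 79 80
f 78 80 68
f 79 65 81
f 79 81 80
f 80 81 82
f 80 82 68
f 81 65 83
f 81 83 82
f 82 83 84
f 82 84 68
f 83 65 85
f 83 85 84
f 84 85 86
f 84 86 68
f 85 65 87
f 85 87 86
f 86 87 88
f 86 88 68
f 87 65 89
f 87 89 88
f 88 89 90
f 88 90 68
f 89 65 91
f 89 91 90
f 90 91 92
f 90 92 68
f 91 65 93
f 91 93 92
f 92 93 94
f 92 94 68
f 93 65 95
f 93 95 94
f 94 95 96
f 94 96 68
f 95 65 97
f 95 97 96
f 96 97 98
f 96 98 68
f 97 65 66
f 97 66 98
f 98 66 67
f 98 67 68



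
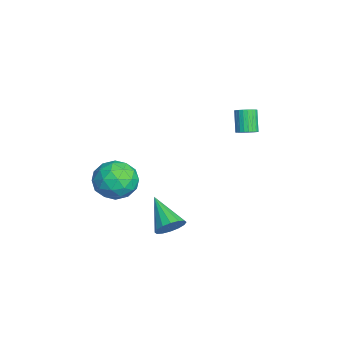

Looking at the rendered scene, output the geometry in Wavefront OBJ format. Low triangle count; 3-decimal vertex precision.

v -4.091 -1.923 -3.3
v -3.385 -1.181 -2.809
v -3.855 -3.079 -1.891
v -3.149 -2.337 -1.4
v -4.257 -2.1 -1.478
v -4.403 -1.386 -2.349
v -2.837 -2.874 -2.351
v -2.983 -2.16 -3.222
v -2.61 -1.769 -2.223
v -3.487 -1.291 -1.683
v -3.753 -2.969 -3.017
v -4.63 -2.491 -2.477
v -3.758 -1.45 -3.178
v -3.482 -2.81 -1.522
v -4.133 -2.67 -1.568
v -3.718 -2.234 -1.28
v -4.357 -1.571 -2.907
v -3.942 -1.135 -2.619
v -4.454 -1.675 -1.837
v -3.298 -3.125 -2.081
v -2.883 -2.689 -1.793
v -3.522 -2.026 -3.42
v -3.107 -1.59 -3.132
v -2.786 -2.585 -2.863
v -2.888 -1.36 -2.545
v -2.75 -2.04 -1.717
v -2.566 -2.355 -2.276
v -2.652 -1.935 -2.787
v -3.404 -1.079 -2.228
v -3.265 -1.759 -1.4
v -3.917 -1.619 -1.446
v -4.002 -1.199 -1.957
v -2.949 -1.425 -1.883
v -3.975 -2.501 -3.3
v -3.836 -3.181 -2.472
v -3.238 -3.061 -2.743
v -3.323 -2.641 -3.254
v -4.49 -2.22 -2.983
v -4.352 -2.9 -2.155
v -4.588 -2.325 -1.913
v -4.674 -1.905 -2.424
v -4.291 -2.835 -2.817
v 0.104 0.101 -2.944
v 0.542 0.074 -2.349
v -1.304 -0.521 -1.936
v 0.39 0.426 -2.344
v 0.162 0.69 -2.501
v -0.083 0.797 -2.776
v -0.277 0.717 -3.096
v -0.369 0.472 -3.376
v -0.335 0.128 -3.54
v -0.183 -0.224 -3.544
v 0.046 -0.488 -3.388
v 0.29 -0.595 -3.113
v 0.485 -0.515 -2.793
v 0.577 -0.27 -2.513
v -2.624 3.636 1.21
v -2.313 3.299 1.433
v -3.005 3.307 2.413
v -3.316 3.644 2.19
v -2.23 3.471 1.489
v -2.922 3.479 2.469
v -2.208 3.668 1.503
v -2.9 3.677 2.483
v -2.249 3.86 1.473
v -2.941 3.869 2.453
v -2.347 4.018 1.402
v -3.039 4.027 2.382
v -2.487 4.118 1.302
v -3.179 4.127 2.282
v -2.648 4.145 1.188
v -3.34 4.153 2.168
v -2.806 4.093 1.078
v -3.498 4.102 2.058
v -2.935 3.973 0.987
v -3.627 3.981 1.967
v -3.018 3.801 0.931
v -3.71 3.809 1.911
v -3.04 3.603 0.917
v -3.732 3.612 1.897
v -2.999 3.411 0.947
v -3.691 3.42 1.927
v -2.901 3.253 1.018
v -3.593 3.262 1.998
v -2.761 3.153 1.118
v -3.453 3.162 2.098
v -2.6 3.127 1.232
v -3.292 3.135 2.212
v -2.442 3.178 1.342
v -3.134 3.187 2.322
f 1 38 17
f 38 12 41
f 17 41 6
f 38 41 17
f 1 17 13
f 17 6 18
f 13 18 2
f 17 18 13
f 1 13 22
f 13 2 23
f 22 23 8
f 13 23 22
f 1 22 34
f 22 8 37
f 34 37 11
f 22 37 34
f 1 34 38
f 34 11 42
f 38 42 12
f 34 42 38
f 2 18 29
f 18 6 32
f 29 32 10
f 18 32 29
f 6 41 19
f 41 12 40
f 19 40 5
f 41 40 19
f 12 42 39
f 42 11 35
f 39 35 3
f 42 35 39
f 11 37 36
f 37 8 24
f 36 24 7
f 37 24 36
f 8 23 28
f 23 2 25
f 28 25 9
f 23 25 28
f 4 30 16
f 30 10 31
f 16 31 5
f 30 31 16
f 4 16 14
f 16 5 15
f 14 15 3
f 16 15 14
f 4 14 21
f 14 3 20
f 21 20 7
f 14 20 21
f 4 21 26
f 21 7 27
f 26 27 9
f 21 27 26
f 4 26 30
f 26 9 33
f 30 33 10
f 26 33 30
f 5 31 19
f 31 10 32
f 19 32 6
f 31 32 19
f 3 15 39
f 15 5 40
f 39 40 12
f 15 40 39
f 7 20 36
f 20 3 35
f 36 35 11
f 20 35 36
f 9 27 28
f 27 7 24
f 28 24 8
f 27 24 28
f 10 33 29
f 33 9 25
f 29 25 2
f 33 25 29
f 44 43 46
f 44 46 45
f 46 43 47
f 46 47 45
f 47 43 48
f 47 48 45
f 48 43 49
f 48 49 45
f 49 43 50
f 49 50 45
f 50 43 51
f 50 51 45
f 51 43 52
f 51 52 45
f 52 43 53
f 52 53 45
f 53 43 54
f 53 54 45
f 54 43 55
f 54 55 45
f 55 43 56
f 55 56 45
f 56 43 44
f 56 44 45
f 58 57 61
f 58 61 59
f 59 61 62
f 59 62 60
f 61 57 63
f 61 63 62
f 62 63 64
f 62 64 60
f 63 57 65
f 63 65 64
f 64 65 66
f 64 66 60
f 65 57 67
f 65 67 66
f 66 67 68
f 66 68 60
f 67 57 69
f 67 69 68
f 68 69 70
f 68 70 60
f 69 57 71
f 69 71 70
f 70 71 72
f 70 72 60
f 71 57 73
f 71 73 72
f 72 73 74
f 72 74 60
f 73 57 75
f 73 75 74
f 74 75 76
f 74 76 60
f 75 57 77
f 75 77 76
f 76 77 78
f 76 78 60
f 77 57 79
f 77 79 78
f 78 79 80
f 78 80 60
f 79 57 81
f 79 81 80
f 80 81 82
f 80 82 60
f 81 57 83
f 81 83 82
f 82 83 84
f 82 84 60
f 83 57 85
f 83 85 84
f 84 85 86
f 84 86 60
f 85 57 87
f 85 87 86
f 86 87 88
f 86 88 60
f 87 57 89
f 87 89 88
f 88 89 90
f 88 90 60
f 89 57 58
f 89 58 90
f 90 58 59
f 90 59 60



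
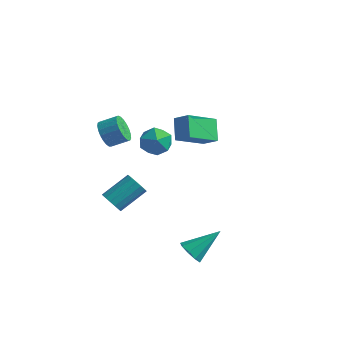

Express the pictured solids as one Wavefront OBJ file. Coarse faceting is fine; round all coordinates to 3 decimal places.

v 2.544 -3.139 -4.338
v 3.074 -3.64 -4.216
v 3.456 -1.901 -3.222
v 3.191 -3.36 -4.621
v 3.004 -2.977 -4.894
v 2.602 -2.669 -4.907
v 2.173 -2.582 -4.653
v 1.917 -2.754 -4.252
v 1.955 -3.107 -3.891
v 2.268 -3.475 -3.739
v 2.71 -3.685 -3.867
v -3.482 4.249 -2.226
v -2.665 3.724 -1.994
v -4.075 2.976 -3.026
v -3.258 2.451 -2.794
v -3.911 2.698 -2.081
v -3.545 3.485 -1.586
v -3.195 3.215 -3.434
v -2.829 4.002 -2.939
v -2.488 3.084 -2.741
v -2.93 2.765 -1.904
v -3.81 3.935 -3.116
v -4.252 3.616 -2.279
v -2.733 -1.856 -3.657
v -2.242 -2.269 -3.433
v -1.555 -0.957 -2.519
v -2.047 -0.544 -2.743
v -2.115 -2.129 -3.73
v -1.428 -0.817 -2.816
v -2.154 -1.915 -4.007
v -1.467 -0.604 -3.093
v -2.348 -1.686 -4.191
v -1.661 -0.374 -3.277
v -2.645 -1.502 -4.231
v -1.958 -0.19 -3.317
v -2.966 -1.413 -4.117
v -2.279 -0.101 -3.203
v -3.225 -1.443 -3.881
v -2.538 -0.131 -2.967
v -3.352 -1.583 -3.584
v -2.665 -0.271 -2.67
v -3.313 -1.796 -3.307
v -2.626 -0.485 -2.393
v -3.119 -2.026 -3.123
v -2.432 -0.714 -2.209
v -2.822 -2.21 -3.083
v -2.135 -0.898 -2.169
v -2.501 -2.299 -3.197
v -1.814 -0.987 -2.283
v -2.047 2.97 -0.04
v -1.189 2.93 0.528
v -1.329 4.548 -1.016
v -0.47 4.509 -0.448
v -1.47 2.131 -0.972
v -0.611 2.092 -0.404
v -0.751 3.71 -1.948
v 0.107 3.67 -1.38
v -3.517 -1.116 0.693
v -3.009 -1.532 0.236
v -2.214 -1.06 0.691
v -2.723 -0.644 1.147
v -3.063 -1.262 0.05
v -2.268 -0.79 0.505
v -3.196 -0.966 -0.025
v -2.401 -0.494 0.43
v -3.384 -0.696 0.025
v -2.59 -0.224 0.48
v -3.595 -0.499 0.189
v -2.801 -0.027 0.644
v -3.793 -0.408 0.441
v -2.999 0.063 0.896
v -3.943 -0.44 0.736
v -3.149 0.032 1.191
v -4.02 -0.589 1.024
v -3.225 -0.117 1.479
v -4.009 -0.829 1.254
v -3.215 -0.357 1.709
v -3.914 -1.118 1.387
v -3.119 -0.646 1.842
v -3.75 -1.407 1.4
v -2.955 -0.935 1.855
v -3.545 -1.646 1.291
v -2.751 -1.174 1.746
v -3.336 -1.793 1.078
v -2.542 -1.321 1.533
v -3.158 -1.823 0.799
v -2.364 -1.351 1.254
v -3.043 -1.731 0.501
v -2.248 -1.259 0.956
f 2 1 4
f 2 4 3
f 4 1 5
f 4 5 3
f 5 1 6
f 5 6 3
f 6 1 7
f 6 7 3
f 7 1 8
f 7 8 3
f 8 1 9
f 8 9 3
f 9 1 10
f 9 10 3
f 10 1 11
f 10 11 3
f 11 1 2
f 11 2 3
f 12 23 17
f 12 17 13
f 12 13 19
f 12 19 22
f 12 22 23
f 13 17 21
f 17 23 16
f 23 22 14
f 22 19 18
f 19 13 20
f 15 21 16
f 15 16 14
f 15 14 18
f 15 18 20
f 15 20 21
f 16 21 17
f 14 16 23
f 18 14 22
f 20 18 19
f 21 20 13
f 25 24 28
f 25 28 26
f 26 28 29
f 26 29 27
f 28 24 30
f 28 30 29
f 29 30 31
f 29 31 27
f 30 24 32
f 30 32 31
f 31 32 33
f 31 33 27
f 32 24 34
f 32 34 33
f 33 34 35
f 33 35 27
f 34 24 36
f 34 36 35
f 35 36 37
f 35 37 27
f 36 24 38
f 36 38 37
f 37 38 39
f 37 39 27
f 38 24 40
f 38 40 39
f 39 40 41
f 39 41 27
f 40 24 42
f 40 42 41
f 41 42 43
f 41 43 27
f 42 24 44
f 42 44 43
f 43 44 45
f 43 45 27
f 44 24 46
f 44 46 45
f 45 46 47
f 45 47 27
f 46 24 48
f 46 48 47
f 47 48 49
f 47 49 27
f 48 24 25
f 48 25 49
f 49 25 26
f 49 26 27
f 51 53 50
f 54 51 50
f 50 53 52
f 52 54 50
f 51 57 53
f 55 51 54
f 55 57 51
f 53 57 52
f 56 54 52
f 52 57 56
f 56 55 54
f 57 55 56
f 59 58 62
f 59 62 60
f 60 62 63
f 60 63 61
f 62 58 64
f 62 64 63
f 63 64 65
f 63 65 61
f 64 58 66
f 64 66 65
f 65 66 67
f 65 67 61
f 66 58 68
f 66 68 67
f 67 68 69
f 67 69 61
f 68 58 70
f 68 70 69
f 69 70 71
f 69 71 61
f 70 58 72
f 70 72 71
f 71 72 73
f 71 73 61
f 72 58 74
f 72 74 73
f 73 74 75
f 73 75 61
f 74 58 76
f 74 76 75
f 75 76 77
f 75 77 61
f 76 58 78
f 76 78 77
f 77 78 79
f 77 79 61
f 78 58 80
f 78 80 79
f 79 80 81
f 79 81 61
f 80 58 82
f 80 82 81
f 81 82 83
f 81 83 61
f 82 58 84
f 82 84 83
f 83 84 85
f 83 85 61
f 84 58 86
f 84 86 85
f 85 86 87
f 85 87 61
f 86 58 88
f 86 88 87
f 87 88 89
f 87 89 61
f 88 58 59
f 88 59 89
f 89 59 60
f 89 60 61



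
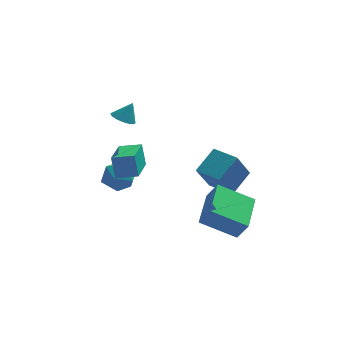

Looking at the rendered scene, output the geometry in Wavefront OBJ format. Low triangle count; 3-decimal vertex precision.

v 3.138 -4.713 -1.812
v 1.365 -4.569 -0.856
v 3.529 -2.608 -1.406
v 1.755 -2.463 -0.449
v 3.645 -4.997 -0.831
v 1.871 -4.852 0.126
v 4.035 -2.891 -0.424
v 2.262 -2.747 0.532
v -2.509 -3.198 1.283
v -2.698 -2.889 2.479
v -2.207 -1.213 0.819
v -2.396 -0.905 2.015
v -1.424 -3.315 1.485
v -1.613 -3.007 2.681
v -1.122 -1.331 1.021
v -1.311 -1.022 2.217
v -2.496 2.56 -1.328
v -1.676 2.171 -1.747
v -3.404 1.449 -2.073
v -2.584 1.06 -2.492
v -2.732 0.971 -1.508
v -2.171 1.658 -1.048
v -2.909 1.962 -2.772
v -2.348 2.649 -2.312
v -1.932 1.802 -2.64
v -1.823 1.189 -1.858
v -3.257 2.431 -1.962
v -3.148 1.818 -1.18
v 1.968 1.992 -2.678
v 1.291 1.026 -0.953
v 2.858 3.015 -1.756
v 2.181 2.049 -0.031
v 3.099 1.071 -2.749
v 2.422 0.105 -1.024
v 3.989 2.094 -1.827
v 3.312 1.128 -0.102
v -2.241 0.582 3.059
v -1.641 0.508 2.769
v -1.759 0.798 4.001
v -1.718 0.844 2.732
v -1.936 1.11 2.782
v -2.235 1.234 2.906
v -2.535 1.183 3.071
v -2.757 0.972 3.233
v -2.84 0.655 3.349
v -2.763 0.319 3.386
v -2.546 0.054 3.336
v -2.247 -0.071 3.212
v -1.946 -0.02 3.047
v -1.724 0.192 2.885
f 2 4 1
f 5 2 1
f 1 4 3
f 3 5 1
f 2 8 4
f 6 2 5
f 6 8 2
f 4 8 3
f 7 5 3
f 3 8 7
f 7 6 5
f 8 6 7
f 10 12 9
f 13 10 9
f 9 12 11
f 11 13 9
f 10 16 12
f 14 10 13
f 14 16 10
f 12 16 11
f 15 13 11
f 11 16 15
f 15 14 13
f 16 14 15
f 17 28 22
f 17 22 18
f 17 18 24
f 17 24 27
f 17 27 28
f 18 22 26
f 22 28 21
f 28 27 19
f 27 24 23
f 24 18 25
f 20 26 21
f 20 21 19
f 20 19 23
f 20 23 25
f 20 25 26
f 21 26 22
f 19 21 28
f 23 19 27
f 25 23 24
f 26 25 18
f 30 32 29
f 33 30 29
f 29 32 31
f 31 33 29
f 30 36 32
f 34 30 33
f 34 36 30
f 32 36 31
f 35 33 31
f 31 36 35
f 35 34 33
f 36 34 35
f 38 37 40
f 38 40 39
f 40 37 41
f 40 41 39
f 41 37 42
f 41 42 39
f 42 37 43
f 42 43 39
f 43 37 44
f 43 44 39
f 44 37 45
f 44 45 39
f 45 37 46
f 45 46 39
f 46 37 47
f 46 47 39
f 47 37 48
f 47 48 39
f 48 37 49
f 48 49 39
f 49 37 50
f 49 50 39
f 50 37 38
f 50 38 39



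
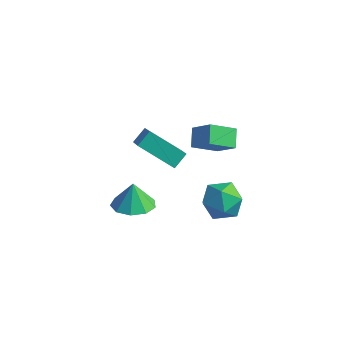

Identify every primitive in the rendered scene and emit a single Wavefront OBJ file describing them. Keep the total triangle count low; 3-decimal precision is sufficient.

v -3.806 1.543 -0.687
v -3.639 2.244 -0.2
v -2.165 1.872 -1.726
v -1.998 2.574 -1.239
v -3.022 0.686 0.279
v -2.855 1.388 0.766
v -1.381 1.016 -0.76
v -1.214 1.717 -0.273
v 0.404 2.879 -2.596
v 1.264 2.29 -2.797
v -0.504 1.93 -3.703
v 0.356 1.341 -3.904
v -0.119 1.282 -2.956
v 0.443 1.869 -2.271
v 0.317 2.351 -4.229
v 0.879 2.938 -3.544
v 1.211 1.963 -3.806
v 0.941 1.303 -3.019
v -0.181 2.917 -3.481
v -0.451 2.257 -2.694
v -2.918 0.066 -3.488
v -2.337 0.883 -3.611
v -3.102 0.374 -2.312
v -2.995 1.037 -3.754
v -3.617 0.737 -3.773
v -3.912 0.123 -3.658
v -3.742 -0.518 -3.464
v -3.186 -0.885 -3.281
v -2.505 -0.808 -3.195
v -2.017 -0.321 -3.246
v -1.951 0.347 -3.411
v 0.342 1.659 0.872
v -0.42 0.761 1.574
v -0.037 2.378 1.382
v -0.798 1.481 2.084
v 1.278 1.539 1.736
v 0.517 0.642 2.438
v 0.9 2.259 2.246
v 0.138 1.361 2.948
f 2 4 1
f 5 2 1
f 1 4 3
f 3 5 1
f 2 8 4
f 6 2 5
f 6 8 2
f 4 8 3
f 7 5 3
f 3 8 7
f 7 6 5
f 8 6 7
f 9 20 14
f 9 14 10
f 9 10 16
f 9 16 19
f 9 19 20
f 10 14 18
f 14 20 13
f 20 19 11
f 19 16 15
f 16 10 17
f 12 18 13
f 12 13 11
f 12 11 15
f 12 15 17
f 12 17 18
f 13 18 14
f 11 13 20
f 15 11 19
f 17 15 16
f 18 17 10
f 22 21 24
f 22 24 23
f 24 21 25
f 24 25 23
f 25 21 26
f 25 26 23
f 26 21 27
f 26 27 23
f 27 21 28
f 27 28 23
f 28 21 29
f 28 29 23
f 29 21 30
f 29 30 23
f 30 21 31
f 30 31 23
f 31 21 22
f 31 22 23
f 33 35 32
f 36 33 32
f 32 35 34
f 34 36 32
f 33 39 35
f 37 33 36
f 37 39 33
f 35 39 34
f 38 36 34
f 34 39 38
f 38 37 36
f 39 37 38



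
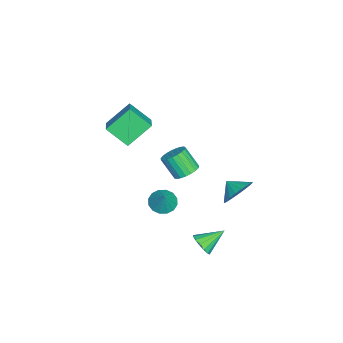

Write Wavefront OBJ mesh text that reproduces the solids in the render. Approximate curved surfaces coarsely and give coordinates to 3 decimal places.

v 0.769 -0.47 -0.842
v 1.331 -0.113 -1.286
v 1.491 -0.23 0.262
v 1.069 0.19 -1.181
v 0.727 0.316 -0.985
v 0.396 0.232 -0.75
v 0.165 -0.041 -0.54
v 0.096 -0.428 -0.411
v 0.208 -0.827 -0.397
v 0.47 -1.13 -0.503
v 0.812 -1.256 -0.699
v 1.143 -1.172 -0.933
v 1.373 -0.899 -1.143
v 1.442 -0.512 -1.272
v 1.974 1.886 -3.03
v 2.263 1.612 -2.395
v 1.266 2.994 -2.23
v 2.525 1.87 -2.521
v 2.638 2.132 -2.783
v 2.574 2.328 -3.112
v 2.349 2.406 -3.419
v 2.024 2.344 -3.621
v 1.685 2.16 -3.666
v 1.424 1.902 -3.54
v 1.31 1.639 -3.277
v 1.374 1.443 -2.948
v 1.599 1.365 -2.642
v 1.925 1.427 -2.439
v -1.989 3.149 -1.809
v -1.288 2.481 -2.215
v -2.411 2.391 -1.291
v -1.086 2.615 -1.853
v -1.039 2.842 -1.483
v -1.157 3.121 -1.169
v -1.418 3.406 -0.965
v -1.778 3.646 -0.908
v -2.175 3.8 -1.006
v -2.539 3.842 -1.243
v -2.808 3.763 -1.578
v -2.936 3.579 -1.952
v -2.9 3.32 -2.302
v -2.706 3.032 -2.567
v -2.388 2.763 -2.7
v -2.001 2.562 -2.679
v -1.612 2.462 -2.508
v -1.164 -4.005 3.567
v -1.999 -2.887 4.752
v -0.989 -2.781 2.536
v -1.823 -1.663 3.721
v 0.143 -3.677 4.179
v -0.691 -2.559 5.364
v 0.319 -2.453 3.148
v -0.516 -1.335 4.333
v -3.16 0.022 -1.565
v -2.419 0.14 -1.287
v -2.739 -0.705 -0.077
v -3.48 -0.822 -0.355
v -2.584 0.395 -1.153
v -2.905 -0.45 0.057
v -2.849 0.586 -1.089
v -3.17 -0.259 0.121
v -3.168 0.679 -1.109
v -3.489 -0.165 0.101
v -3.485 0.659 -1.207
v -3.806 -0.185 0.003
v -3.746 0.529 -1.367
v -4.067 -0.316 -0.157
v -3.906 0.311 -1.561
v -4.226 -0.534 -0.351
v -3.936 0.043 -1.756
v -4.257 -0.801 -0.546
v -3.833 -0.228 -1.918
v -4.153 -1.073 -0.708
v -3.613 -0.456 -2.019
v -3.933 -1.301 -0.809
v -3.314 -0.602 -2.041
v -3.635 -1.446 -0.831
v -2.989 -0.639 -1.981
v -3.31 -1.484 -0.771
v -2.694 -0.562 -1.85
v -3.014 -1.407 -0.64
v -2.479 -0.384 -1.668
v -2.799 -1.229 -0.458
v -2.381 -0.136 -1.469
v -2.702 -0.981 -0.259
f 2 1 4
f 2 4 3
f 4 1 5
f 4 5 3
f 5 1 6
f 5 6 3
f 6 1 7
f 6 7 3
f 7 1 8
f 7 8 3
f 8 1 9
f 8 9 3
f 9 1 10
f 9 10 3
f 10 1 11
f 10 11 3
f 11 1 12
f 11 12 3
f 12 1 13
f 12 13 3
f 13 1 14
f 13 14 3
f 14 1 2
f 14 2 3
f 16 15 18
f 16 18 17
f 18 15 19
f 18 19 17
f 19 15 20
f 19 20 17
f 20 15 21
f 20 21 17
f 21 15 22
f 21 22 17
f 22 15 23
f 22 23 17
f 23 15 24
f 23 24 17
f 24 15 25
f 24 25 17
f 25 15 26
f 25 26 17
f 26 15 27
f 26 27 17
f 27 15 28
f 27 28 17
f 28 15 16
f 28 16 17
f 30 29 32
f 30 32 31
f 32 29 33
f 32 33 31
f 33 29 34
f 33 34 31
f 34 29 35
f 34 35 31
f 35 29 36
f 35 36 31
f 36 29 37
f 36 37 31
f 37 29 38
f 37 38 31
f 38 29 39
f 38 39 31
f 39 29 40
f 39 40 31
f 40 29 41
f 40 41 31
f 41 29 42
f 41 42 31
f 42 29 43
f 42 43 31
f 43 29 44
f 43 44 31
f 44 29 45
f 44 45 31
f 45 29 30
f 45 30 31
f 47 49 46
f 50 47 46
f 46 49 48
f 48 50 46
f 47 53 49
f 51 47 50
f 51 53 47
f 49 53 48
f 52 50 48
f 48 53 52
f 52 51 50
f 53 51 52
f 55 54 58
f 55 58 56
f 56 58 59
f 56 59 57
f 58 54 60
f 58 60 59
f 59 60 61
f 59 61 57
f 60 54 62
f 60 62 61
f 61 62 63
f 61 63 57
f 62 54 64
f 62 64 63
f 63 64 65
f 63 65 57
f 64 54 66
f 64 66 65
f 65 66 67
f 65 67 57
f 66 54 68
f 66 68 67
f 67 68 69
f 67 69 57
f 68 54 70
f 68 70 69
f 69 70 71
f 69 71 57
f 70 54 72
f 70 72 71
f 71 72 73
f 71 73 57
f 72 54 74
f 72 74 73
f 73 74 75
f 73 75 57
f 74 54 76
f 74 76 75
f 75 76 77
f 75 77 57
f 76 54 78
f 76 78 77
f 77 78 79
f 77 79 57
f 78 54 80
f 78 80 79
f 79 80 81
f 79 81 57
f 80 54 82
f 80 82 81
f 81 82 83
f 81 83 57
f 82 54 84
f 82 84 83
f 83 84 85
f 83 85 57
f 84 54 55
f 84 55 85
f 85 55 56
f 85 56 57



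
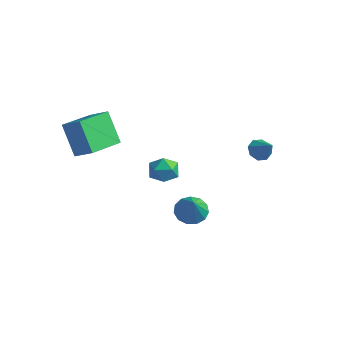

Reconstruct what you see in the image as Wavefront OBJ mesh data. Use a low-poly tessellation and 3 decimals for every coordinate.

v 2.662 -2.964 0.039
v 3.412 -2.843 -0.297
v 3.378 -3.676 1.381
v 3.318 -2.461 -0.044
v 3.016 -2.239 0.235
v 2.602 -2.246 0.452
v 2.207 -2.482 0.537
v 1.956 -2.87 0.465
v 1.93 -3.288 0.256
v 2.137 -3.603 -0.021
v 2.51 -3.715 -0.279
v 2.932 -3.588 -0.437
v 3.268 -3.263 -0.443
v 1.827 3.206 0.688
v 2.215 3.669 0.376
v 2.753 3.014 1.552
v 1.914 3.878 0.745
v 1.562 3.694 1.081
v 1.366 3.224 1.187
v 1.439 2.743 1.001
v 1.741 2.534 0.632
v 2.093 2.718 0.296
v 2.289 3.188 0.189
v -4.672 -3.988 3.311
v -3.654 -3.809 3.919
v -4.806 -1.86 2.907
v -3.788 -1.681 3.515
v -3.632 -4.239 1.645
v -2.614 -4.06 2.253
v -3.766 -2.111 1.241
v -2.748 -1.932 1.849
v -3.755 3.092 -3.338
v -2.977 2.615 -3.271
v -4.463 2.045 -2.569
v -3.685 1.568 -2.502
v -3.777 2.359 -2.052
v -3.339 3.007 -2.528
v -4.101 1.653 -3.312
v -3.663 2.301 -3.788
v -3.191 1.726 -3.255
v -2.99 2.162 -2.477
v -4.45 2.498 -3.363
v -4.249 2.934 -2.585
f 2 1 4
f 2 4 3
f 4 1 5
f 4 5 3
f 5 1 6
f 5 6 3
f 6 1 7
f 6 7 3
f 7 1 8
f 7 8 3
f 8 1 9
f 8 9 3
f 9 1 10
f 9 10 3
f 10 1 11
f 10 11 3
f 11 1 12
f 11 12 3
f 12 1 13
f 12 13 3
f 13 1 2
f 13 2 3
f 15 14 17
f 15 17 16
f 17 14 18
f 17 18 16
f 18 14 19
f 18 19 16
f 19 14 20
f 19 20 16
f 20 14 21
f 20 21 16
f 21 14 22
f 21 22 16
f 22 14 23
f 22 23 16
f 23 14 15
f 23 15 16
f 25 27 24
f 28 25 24
f 24 27 26
f 26 28 24
f 25 31 27
f 29 25 28
f 29 31 25
f 27 31 26
f 30 28 26
f 26 31 30
f 30 29 28
f 31 29 30
f 32 43 37
f 32 37 33
f 32 33 39
f 32 39 42
f 32 42 43
f 33 37 41
f 37 43 36
f 43 42 34
f 42 39 38
f 39 33 40
f 35 41 36
f 35 36 34
f 35 34 38
f 35 38 40
f 35 40 41
f 36 41 37
f 34 36 43
f 38 34 42
f 40 38 39
f 41 40 33



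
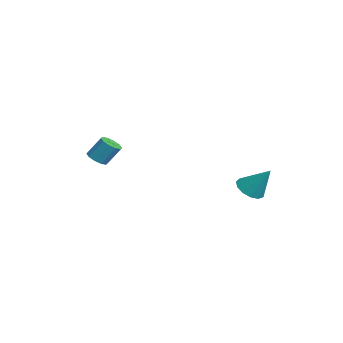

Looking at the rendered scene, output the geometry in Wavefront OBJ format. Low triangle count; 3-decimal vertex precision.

v -2.724 -4.173 -0.862
v -2.36 -4.686 -0.579
v -2.171 -3.92 0.566
v -2.536 -3.407 0.282
v -2.089 -4.434 -0.792
v -1.901 -3.668 0.353
v -2.061 -4.082 -1.032
v -1.873 -3.317 0.113
v -2.287 -3.766 -1.207
v -2.098 -3 -0.062
v -2.679 -3.604 -1.25
v -2.491 -2.838 -0.106
v -3.089 -3.66 -1.146
v -2.9 -2.894 -0.001
v -3.359 -3.912 -0.933
v -3.171 -3.146 0.212
v -3.387 -4.263 -0.693
v -3.199 -3.498 0.452
v -3.162 -4.58 -0.518
v -2.973 -3.814 0.627
v -2.769 -4.742 -0.474
v -2.581 -3.976 0.67
v 1.119 3.374 -2.346
v 1.799 2.77 -2.358
v 1.921 4.246 -0.834
v 1.946 3.158 -2.659
v 1.83 3.615 -2.861
v 1.489 3.995 -2.899
v 1.03 4.179 -2.762
v 0.6 4.107 -2.493
v 0.334 3.803 -2.177
v 0.318 3.362 -1.914
v 0.557 2.926 -1.789
v 0.974 2.632 -1.841
v 1.437 2.574 -2.053
f 2 1 5
f 2 5 3
f 3 5 6
f 3 6 4
f 5 1 7
f 5 7 6
f 6 7 8
f 6 8 4
f 7 1 9
f 7 9 8
f 8 9 10
f 8 10 4
f 9 1 11
f 9 11 10
f 10 11 12
f 10 12 4
f 11 1 13
f 11 13 12
f 12 13 14
f 12 14 4
f 13 1 15
f 13 15 14
f 14 15 16
f 14 16 4
f 15 1 17
f 15 17 16
f 16 17 18
f 16 18 4
f 17 1 19
f 17 19 18
f 18 19 20
f 18 20 4
f 19 1 21
f 19 21 20
f 20 21 22
f 20 22 4
f 21 1 2
f 21 2 22
f 22 2 3
f 22 3 4
f 24 23 26
f 24 26 25
f 26 23 27
f 26 27 25
f 27 23 28
f 27 28 25
f 28 23 29
f 28 29 25
f 29 23 30
f 29 30 25
f 30 23 31
f 30 31 25
f 31 23 32
f 31 32 25
f 32 23 33
f 32 33 25
f 33 23 34
f 33 34 25
f 34 23 35
f 34 35 25
f 35 23 24
f 35 24 25



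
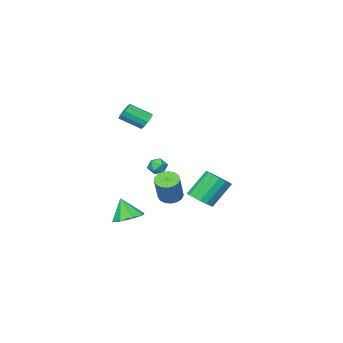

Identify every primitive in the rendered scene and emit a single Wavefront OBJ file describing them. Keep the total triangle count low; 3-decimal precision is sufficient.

v -2.703 -2.598 -0.953
v -2.277 -2.865 -1.399
v -3.383 -3.435 -1.101
v -2.957 -3.702 -1.547
v -2.792 -3.681 -0.895
v -2.372 -3.164 -0.803
v -3.288 -3.136 -1.697
v -2.868 -2.619 -1.605
v -2.638 -3.198 -1.859
v -2.331 -3.535 -1.363
v -3.329 -2.765 -1.137
v -3.022 -3.102 -0.641
v -0.182 -1.046 3.451
v 0.117 -1.21 2.921
v 1.041 -2.099 3.72
v 0.742 -1.934 4.249
v 0.285 -0.924 3.046
v 1.209 -1.813 3.844
v 0.305 -0.676 3.299
v 1.229 -1.565 4.098
v 0.171 -0.545 3.601
v 1.094 -1.434 4.399
v -0.076 -0.573 3.854
v 0.847 -1.462 4.653
v -0.356 -0.752 3.98
v 0.567 -1.64 4.778
v -0.581 -1.023 3.938
v 0.342 -1.912 4.736
v -0.679 -1.302 3.741
v 0.244 -2.191 4.539
v -0.619 -1.499 3.452
v 0.304 -2.388 4.25
v -0.42 -1.552 3.163
v 0.503 -2.441 3.961
v -0.146 -1.445 2.965
v 0.778 -2.334 3.763
v -3.052 -2.224 -3.433
v -2.66 -1.707 -3.849
v -1.757 -1.02 -2.142
v -2.148 -1.536 -1.727
v -2.97 -1.53 -3.757
v -2.066 -0.842 -2.05
v -3.298 -1.511 -3.59
v -2.394 -0.824 -1.883
v -3.57 -1.656 -3.388
v -2.666 -0.968 -1.681
v -3.723 -1.931 -3.196
v -2.82 -1.243 -1.489
v -3.723 -2.273 -3.059
v -2.819 -1.585 -1.352
v -3.568 -2.604 -3.007
v -2.665 -1.916 -1.3
v -3.296 -2.847 -3.053
v -2.392 -2.159 -1.346
v -2.967 -2.948 -3.186
v -2.064 -2.26 -1.479
v -2.658 -2.883 -3.376
v -1.755 -2.195 -1.669
v -2.439 -2.667 -3.579
v -1.536 -1.979 -1.872
v -2.361 -2.35 -3.749
v -1.457 -1.662 -2.042
v -2.44 -2.003 -3.846
v -1.537 -1.315 -2.139
v 0.181 -2.308 -4.449
v 1.116 -2.655 -4.662
v 0.299 -2.872 -3.011
v 1.125 -1.928 -4.378
v 0.58 -1.424 -4.136
v -0.198 -1.437 -4.077
v -0.754 -1.961 -4.237
v -0.763 -2.688 -4.521
v -0.218 -3.193 -4.763
v 0.56 -3.179 -4.822
v -0.547 3.015 -1.671
v -0.022 2.523 -1.183
v -1.128 2.893 0.38
v -1.653 3.385 -0.109
v 0.145 2.903 -1.156
v -0.961 3.273 0.407
v 0.152 3.31 -1.246
v -0.954 3.68 0.317
v 0 3.649 -1.434
v -1.106 4.019 0.128
v -0.278 3.842 -1.677
v -1.384 4.212 -0.114
v -0.617 3.846 -1.918
v -1.723 4.216 -0.355
v -0.94 3.66 -2.103
v -2.046 4.03 -0.54
v -1.174 3.326 -2.189
v -2.28 3.696 -0.626
v -1.263 2.921 -2.156
v -2.369 3.291 -0.593
v -1.189 2.537 -2.012
v -2.295 2.907 -0.45
v -0.967 2.263 -1.791
v -2.073 2.633 -0.228
v -0.65 2.161 -1.542
v -1.756 2.531 0.021
v -0.308 2.255 -1.322
v -1.414 2.625 0.24
f 1 12 6
f 1 6 2
f 1 2 8
f 1 8 11
f 1 11 12
f 2 6 10
f 6 12 5
f 12 11 3
f 11 8 7
f 8 2 9
f 4 10 5
f 4 5 3
f 4 3 7
f 4 7 9
f 4 9 10
f 5 10 6
f 3 5 12
f 7 3 11
f 9 7 8
f 10 9 2
f 14 13 17
f 14 17 15
f 15 17 18
f 15 18 16
f 17 13 19
f 17 19 18
f 18 19 20
f 18 20 16
f 19 13 21
f 19 21 20
f 20 21 22
f 20 22 16
f 21 13 23
f 21 23 22
f 22 23 24
f 22 24 16
f 23 13 25
f 23 25 24
f 24 25 26
f 24 26 16
f 25 13 27
f 25 27 26
f 26 27 28
f 26 28 16
f 27 13 29
f 27 29 28
f 28 29 30
f 28 30 16
f 29 13 31
f 29 31 30
f 30 31 32
f 30 32 16
f 31 13 33
f 31 33 32
f 32 33 34
f 32 34 16
f 33 13 35
f 33 35 34
f 34 35 36
f 34 36 16
f 35 13 14
f 35 14 36
f 36 14 15
f 36 15 16
f 38 37 41
f 38 41 39
f 39 41 42
f 39 42 40
f 41 37 43
f 41 43 42
f 42 43 44
f 42 44 40
f 43 37 45
f 43 45 44
f 44 45 46
f 44 46 40
f 45 37 47
f 45 47 46
f 46 47 48
f 46 48 40
f 47 37 49
f 47 49 48
f 48 49 50
f 48 50 40
f 49 37 51
f 49 51 50
f 50 51 52
f 50 52 40
f 51 37 53
f 51 53 52
f 52 53 54
f 52 54 40
f 53 37 55
f 53 55 54
f 54 55 56
f 54 56 40
f 55 37 57
f 55 57 56
f 56 57 58
f 56 58 40
f 57 37 59
f 57 59 58
f 58 59 60
f 58 60 40
f 59 37 61
f 59 61 60
f 60 61 62
f 60 62 40
f 61 37 63
f 61 63 62
f 62 63 64
f 62 64 40
f 63 37 38
f 63 38 64
f 64 38 39
f 64 39 40
f 66 65 68
f 66 68 67
f 68 65 69
f 68 69 67
f 69 65 70
f 69 70 67
f 70 65 71
f 70 71 67
f 71 65 72
f 71 72 67
f 72 65 73
f 72 73 67
f 73 65 74
f 73 74 67
f 74 65 66
f 74 66 67
f 76 75 79
f 76 79 77
f 77 79 80
f 77 80 78
f 79 75 81
f 79 81 80
f 80 81 82
f 80 82 78
f 81 75 83
f 81 83 82
f 82 83 84
f 82 84 78
f 83 75 85
f 83 85 84
f 84 85 86
f 84 86 78
f 85 75 87
f 85 87 86
f 86 87 88
f 86 88 78
f 87 75 89
f 87 89 88
f 88 89 90
f 88 90 78
f 89 75 91
f 89 91 90
f 90 91 92
f 90 92 78
f 91 75 93
f 91 93 92
f 92 93 94
f 92 94 78
f 93 75 95
f 93 95 94
f 94 95 96
f 94 96 78
f 95 75 97
f 95 97 96
f 96 97 98
f 96 98 78
f 97 75 99
f 97 99 98
f 98 99 100
f 98 100 78
f 99 75 101
f 99 101 100
f 100 101 102
f 100 102 78
f 101 75 76
f 101 76 102
f 102 76 77
f 102 77 78



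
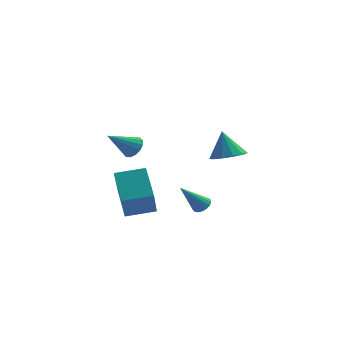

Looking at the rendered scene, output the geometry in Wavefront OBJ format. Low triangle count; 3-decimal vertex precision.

v 1.442 2.53 -4.233
v 1.871 2.473 -3.983
v 0.598 1.83 -2.947
v 1.802 2.674 -3.918
v 1.662 2.847 -3.916
v 1.479 2.957 -3.976
v 1.288 2.983 -4.088
v 1.127 2.919 -4.228
v 1.029 2.778 -4.369
v 1.013 2.587 -4.483
v 1.081 2.386 -4.548
v 1.221 2.213 -4.55
v 1.405 2.103 -4.49
v 1.596 2.077 -4.379
v 1.756 2.141 -4.239
v 1.854 2.282 -4.097
v -2.066 3.897 -1.47
v -1.618 3.426 -1.447
v -3.034 3.023 -0.51
v -1.545 3.629 -1.189
v -1.611 3.903 -1.006
v -1.799 4.176 -0.947
v -2.058 4.374 -1.028
v -2.32 4.444 -1.228
v -2.513 4.368 -1.493
v -2.586 4.166 -1.751
v -2.52 3.891 -1.934
v -2.332 3.618 -1.993
v -2.073 3.42 -1.912
v -1.812 3.35 -1.712
v -1.542 0.327 -4.277
v -1.411 -0.721 -2.869
v -2.231 1.673 -3.211
v -2.101 0.625 -1.804
v -0.219 0.815 -4.036
v -0.089 -0.233 -2.629
v -0.909 2.161 -2.971
v -0.778 1.113 -1.563
v 3.484 -1.759 0.688
v 4.159 -2.14 0.958
v 3.136 -1.481 1.952
v 4.276 -1.697 0.892
v 4.141 -1.275 0.762
v 3.798 -1.006 0.608
v 3.355 -0.977 0.48
v 2.953 -1.196 0.418
v 2.72 -1.594 0.441
v 2.729 -2.044 0.543
v 2.978 -2.404 0.691
v 3.387 -2.56 0.838
v 3.827 -2.461 0.938
f 2 1 4
f 2 4 3
f 4 1 5
f 4 5 3
f 5 1 6
f 5 6 3
f 6 1 7
f 6 7 3
f 7 1 8
f 7 8 3
f 8 1 9
f 8 9 3
f 9 1 10
f 9 10 3
f 10 1 11
f 10 11 3
f 11 1 12
f 11 12 3
f 12 1 13
f 12 13 3
f 13 1 14
f 13 14 3
f 14 1 15
f 14 15 3
f 15 1 16
f 15 16 3
f 16 1 2
f 16 2 3
f 18 17 20
f 18 20 19
f 20 17 21
f 20 21 19
f 21 17 22
f 21 22 19
f 22 17 23
f 22 23 19
f 23 17 24
f 23 24 19
f 24 17 25
f 24 25 19
f 25 17 26
f 25 26 19
f 26 17 27
f 26 27 19
f 27 17 28
f 27 28 19
f 28 17 29
f 28 29 19
f 29 17 30
f 29 30 19
f 30 17 18
f 30 18 19
f 32 34 31
f 35 32 31
f 31 34 33
f 33 35 31
f 32 38 34
f 36 32 35
f 36 38 32
f 34 38 33
f 37 35 33
f 33 38 37
f 37 36 35
f 38 36 37
f 40 39 42
f 40 42 41
f 42 39 43
f 42 43 41
f 43 39 44
f 43 44 41
f 44 39 45
f 44 45 41
f 45 39 46
f 45 46 41
f 46 39 47
f 46 47 41
f 47 39 48
f 47 48 41
f 48 39 49
f 48 49 41
f 49 39 50
f 49 50 41
f 50 39 51
f 50 51 41
f 51 39 40
f 51 40 41

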